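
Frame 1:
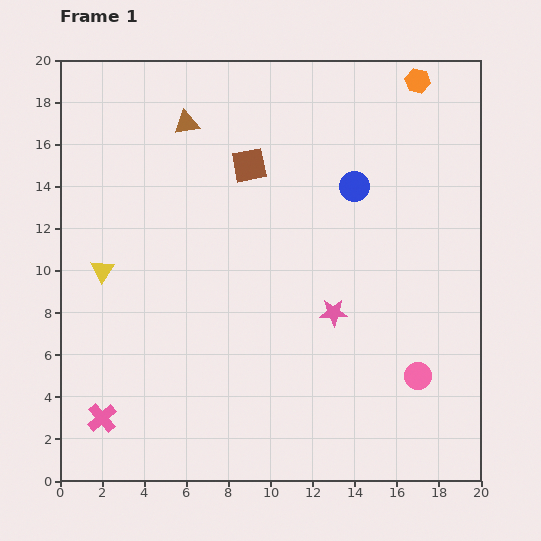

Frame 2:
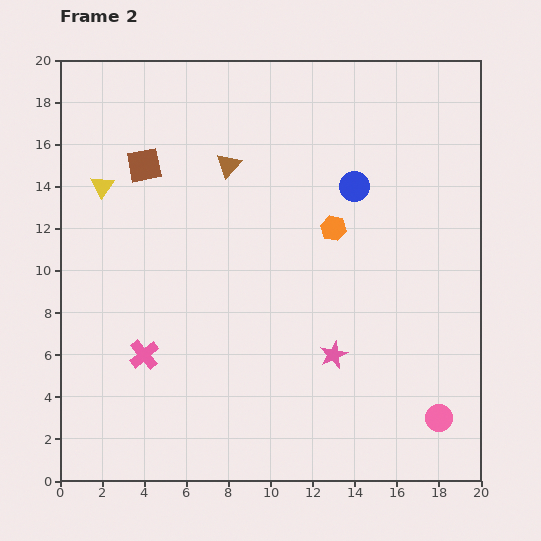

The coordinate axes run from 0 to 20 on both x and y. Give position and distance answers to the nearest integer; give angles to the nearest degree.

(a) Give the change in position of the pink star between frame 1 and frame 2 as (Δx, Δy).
(0, -2)

The pink star was at (13, 8) in frame 1 and (13, 6) in frame 2.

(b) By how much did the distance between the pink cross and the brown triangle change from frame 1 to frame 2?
-5

Distance in frame 1: 15. Distance in frame 2: 10.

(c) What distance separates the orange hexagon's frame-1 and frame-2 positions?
8

The orange hexagon moved from (17, 19) to (13, 12), a distance of √(4² + 7²) ≈ 8.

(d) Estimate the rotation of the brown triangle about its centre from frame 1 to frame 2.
36° counter-clockwise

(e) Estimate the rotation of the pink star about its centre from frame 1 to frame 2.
23° counter-clockwise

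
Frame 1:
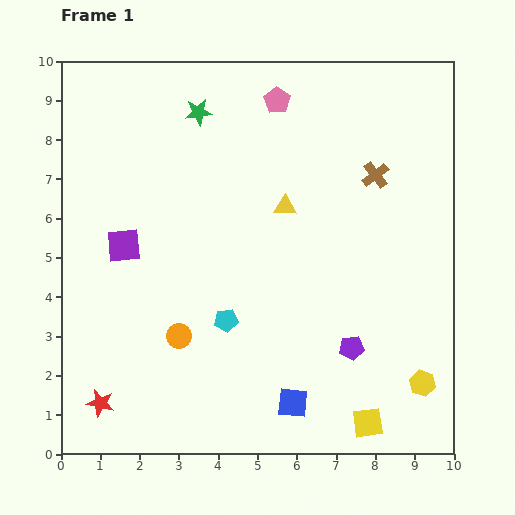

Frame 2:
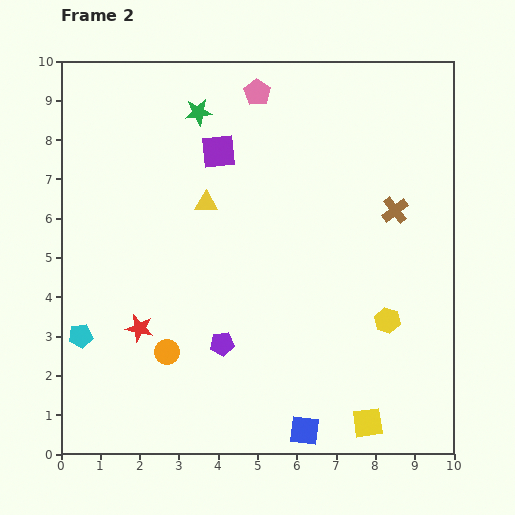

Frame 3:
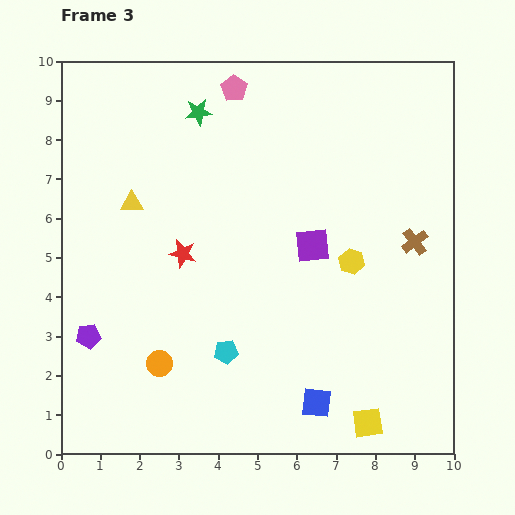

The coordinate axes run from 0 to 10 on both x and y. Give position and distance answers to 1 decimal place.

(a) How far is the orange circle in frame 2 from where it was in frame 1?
0.5

The orange circle moved from (3.0, 3.0) to (2.7, 2.6), a distance of √(0.3² + 0.4²) ≈ 0.5.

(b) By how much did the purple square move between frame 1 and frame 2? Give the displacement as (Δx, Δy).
(2.4, 2.4)

The purple square was at (1.6, 5.3) in frame 1 and (4.0, 7.7) in frame 2.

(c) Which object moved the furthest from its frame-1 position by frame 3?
the purple pentagon

(moved 6.7; next 4.8)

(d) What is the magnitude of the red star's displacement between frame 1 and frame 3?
4.3

The red star moved from (1.0, 1.3) to (3.1, 5.1), a distance of √(2.1² + 3.8²) ≈ 4.3.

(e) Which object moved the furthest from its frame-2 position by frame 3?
the cyan pentagon

(moved 3.7; next 3.4)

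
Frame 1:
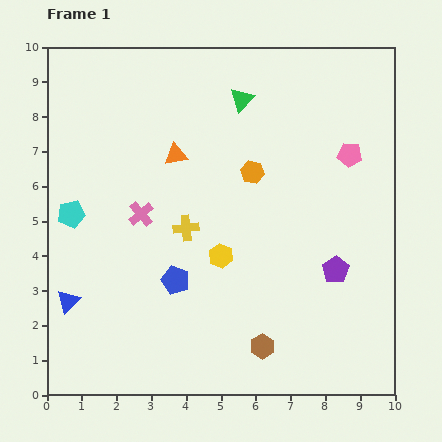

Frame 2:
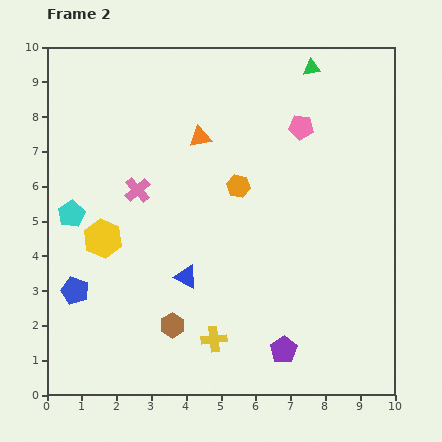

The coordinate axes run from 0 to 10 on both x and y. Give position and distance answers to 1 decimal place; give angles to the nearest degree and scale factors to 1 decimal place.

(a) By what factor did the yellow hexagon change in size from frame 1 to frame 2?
1.6×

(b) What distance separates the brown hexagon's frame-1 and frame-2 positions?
2.7

The brown hexagon moved from (6.2, 1.4) to (3.6, 2.0), a distance of √(2.6² + 0.6²) ≈ 2.7.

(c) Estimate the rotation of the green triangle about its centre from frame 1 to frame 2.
38° clockwise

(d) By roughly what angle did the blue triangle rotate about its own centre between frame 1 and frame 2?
50° counter-clockwise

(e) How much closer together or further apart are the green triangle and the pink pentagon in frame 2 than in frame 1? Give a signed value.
-1.8

Distance in frame 1: 3.5. Distance in frame 2: 1.7.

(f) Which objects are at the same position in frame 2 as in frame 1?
the cyan pentagon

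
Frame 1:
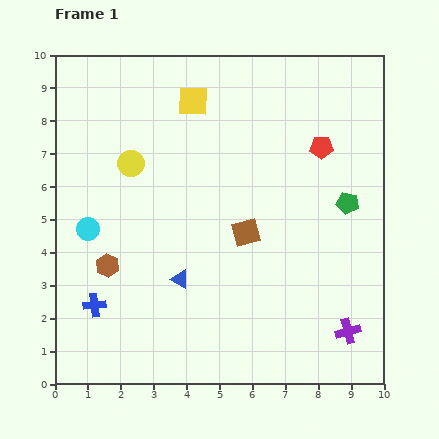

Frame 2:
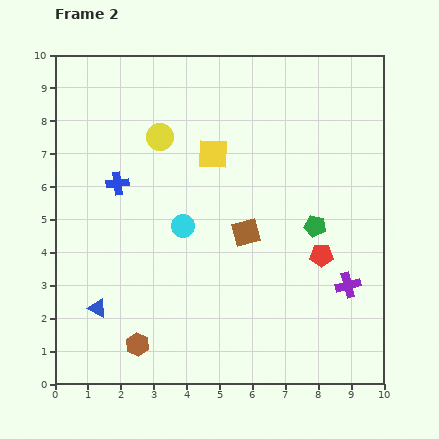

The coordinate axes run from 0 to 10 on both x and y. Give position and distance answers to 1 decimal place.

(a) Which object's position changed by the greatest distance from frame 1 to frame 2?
the blue cross

(moved 3.8; next 3.3)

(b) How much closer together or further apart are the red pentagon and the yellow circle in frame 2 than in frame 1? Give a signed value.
+0.3

Distance in frame 1: 5.8. Distance in frame 2: 6.1.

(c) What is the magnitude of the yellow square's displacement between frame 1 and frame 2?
1.7

The yellow square moved from (4.2, 8.6) to (4.8, 7.0), a distance of √(0.6² + 1.6²) ≈ 1.7.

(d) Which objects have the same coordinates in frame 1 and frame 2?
the brown square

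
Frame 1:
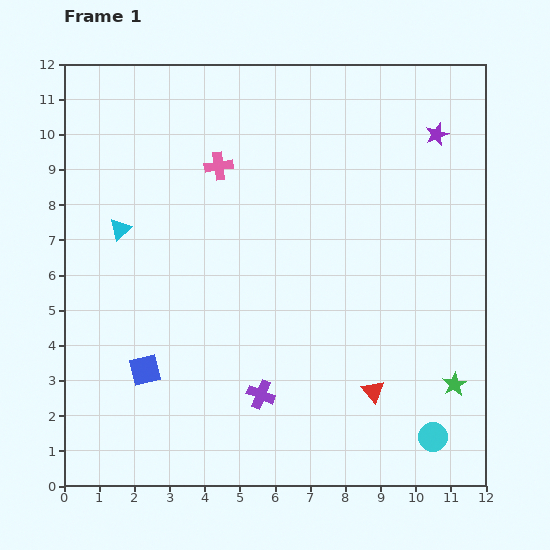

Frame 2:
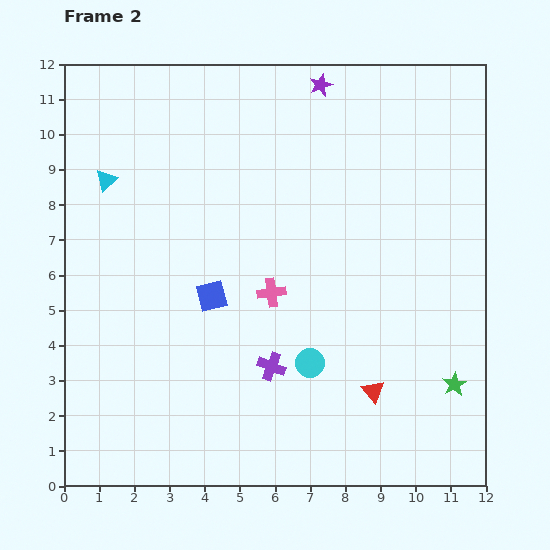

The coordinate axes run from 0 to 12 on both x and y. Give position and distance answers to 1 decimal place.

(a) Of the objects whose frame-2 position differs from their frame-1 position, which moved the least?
the purple cross

(moved 0.9)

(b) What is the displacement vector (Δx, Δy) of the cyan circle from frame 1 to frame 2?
(-3.5, 2.1)

The cyan circle was at (10.5, 1.4) in frame 1 and (7.0, 3.5) in frame 2.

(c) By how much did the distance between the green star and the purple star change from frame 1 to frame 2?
+2.2

Distance in frame 1: 7.1. Distance in frame 2: 9.3.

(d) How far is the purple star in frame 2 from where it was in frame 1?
3.6

The purple star moved from (10.6, 10.0) to (7.3, 11.4), a distance of √(3.3² + 1.4²) ≈ 3.6.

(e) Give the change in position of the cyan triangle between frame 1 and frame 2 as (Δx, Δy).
(-0.4, 1.4)

The cyan triangle was at (1.6, 7.3) in frame 1 and (1.2, 8.7) in frame 2.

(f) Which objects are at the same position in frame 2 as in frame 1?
the green star, the red triangle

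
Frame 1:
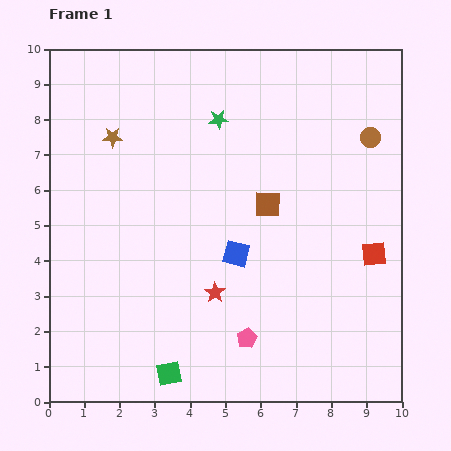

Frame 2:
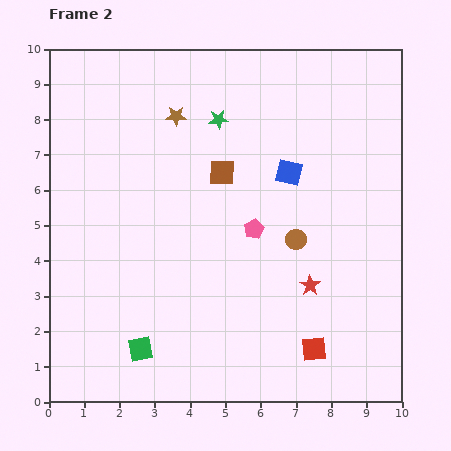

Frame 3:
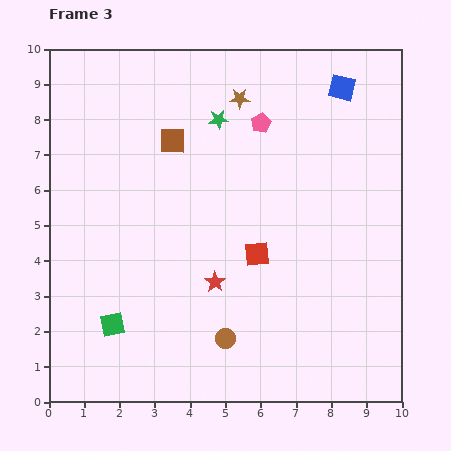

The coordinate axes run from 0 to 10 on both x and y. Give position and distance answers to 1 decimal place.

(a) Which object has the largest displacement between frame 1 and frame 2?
the brown circle

(moved 3.6; next 3.2)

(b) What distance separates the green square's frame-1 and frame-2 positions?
1.1

The green square moved from (3.4, 0.8) to (2.6, 1.5), a distance of √(0.8² + 0.7²) ≈ 1.1.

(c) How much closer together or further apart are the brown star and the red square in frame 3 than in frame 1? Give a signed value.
-3.7

Distance in frame 1: 8.1. Distance in frame 3: 4.4.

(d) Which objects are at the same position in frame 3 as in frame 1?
the green star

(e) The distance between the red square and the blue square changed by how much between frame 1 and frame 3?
+1.4

Distance in frame 1: 3.9. Distance in frame 3: 5.3.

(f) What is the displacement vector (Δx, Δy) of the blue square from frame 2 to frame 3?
(1.5, 2.4)

The blue square was at (6.8, 6.5) in frame 2 and (8.3, 8.9) in frame 3.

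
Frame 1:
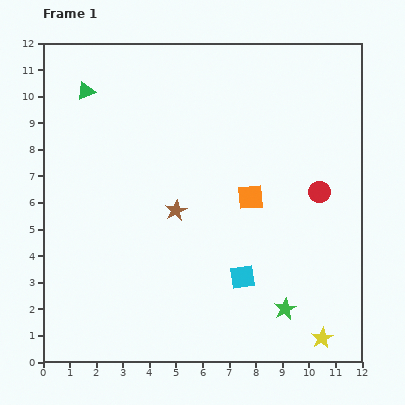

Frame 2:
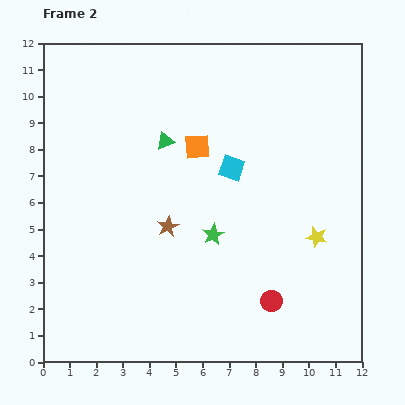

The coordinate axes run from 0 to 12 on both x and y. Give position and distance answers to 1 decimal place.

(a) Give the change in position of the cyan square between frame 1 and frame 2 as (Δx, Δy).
(-0.4, 4.1)

The cyan square was at (7.5, 3.2) in frame 1 and (7.1, 7.3) in frame 2.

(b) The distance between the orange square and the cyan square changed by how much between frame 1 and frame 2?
-1.5

Distance in frame 1: 3.0. Distance in frame 2: 1.5.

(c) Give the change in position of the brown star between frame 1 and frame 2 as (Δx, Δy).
(-0.3, -0.6)

The brown star was at (5.0, 5.7) in frame 1 and (4.7, 5.1) in frame 2.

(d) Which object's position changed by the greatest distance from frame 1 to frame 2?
the red circle

(moved 4.5; next 4.1)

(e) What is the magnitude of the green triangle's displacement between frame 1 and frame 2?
3.6

The green triangle moved from (1.6, 10.2) to (4.6, 8.3), a distance of √(3.0² + 1.9²) ≈ 3.6.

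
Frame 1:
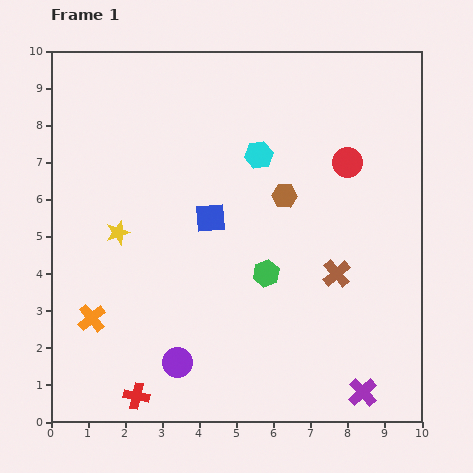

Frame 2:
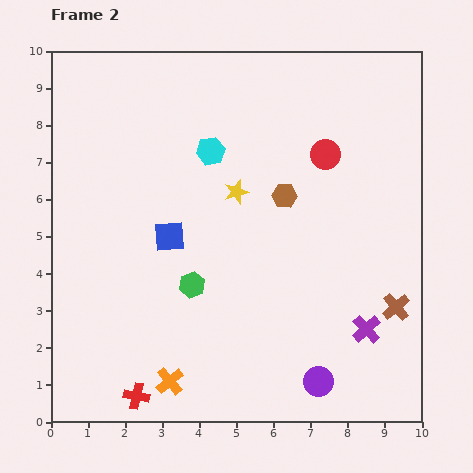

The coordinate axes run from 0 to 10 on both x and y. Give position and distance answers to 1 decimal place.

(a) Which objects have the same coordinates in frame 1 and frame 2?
the brown hexagon, the red cross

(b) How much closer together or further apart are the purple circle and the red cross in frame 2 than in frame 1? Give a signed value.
+3.5

Distance in frame 1: 1.4. Distance in frame 2: 4.9.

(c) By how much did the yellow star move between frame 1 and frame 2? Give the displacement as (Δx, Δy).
(3.2, 1.1)

The yellow star was at (1.8, 5.1) in frame 1 and (5.0, 6.2) in frame 2.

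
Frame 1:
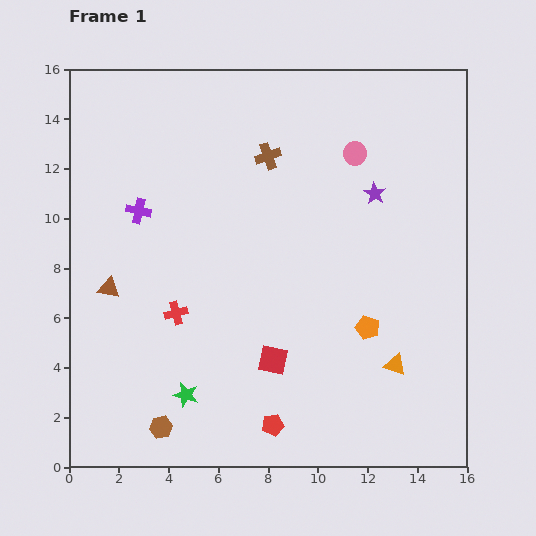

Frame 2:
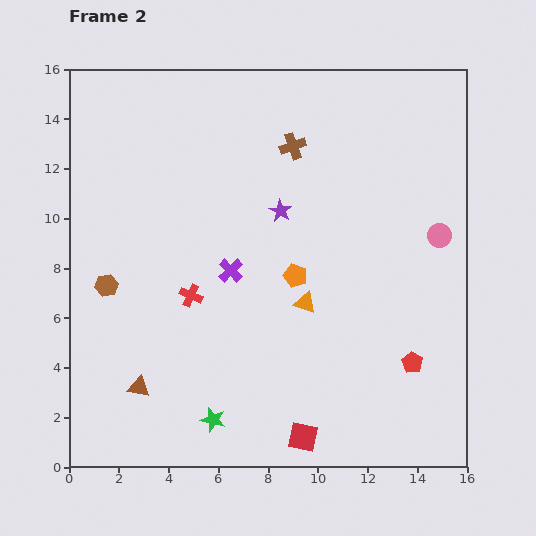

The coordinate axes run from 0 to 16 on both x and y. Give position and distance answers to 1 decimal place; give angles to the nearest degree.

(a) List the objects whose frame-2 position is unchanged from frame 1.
none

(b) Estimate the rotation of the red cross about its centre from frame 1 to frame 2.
38° clockwise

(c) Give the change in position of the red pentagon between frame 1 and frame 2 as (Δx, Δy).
(5.6, 2.5)

The red pentagon was at (8.2, 1.7) in frame 1 and (13.8, 4.2) in frame 2.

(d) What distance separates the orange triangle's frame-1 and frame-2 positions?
4.4

The orange triangle moved from (13.1, 4.1) to (9.5, 6.6), a distance of √(3.6² + 2.5²) ≈ 4.4.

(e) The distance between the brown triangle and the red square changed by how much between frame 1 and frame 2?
-0.3

Distance in frame 1: 7.2. Distance in frame 2: 6.9.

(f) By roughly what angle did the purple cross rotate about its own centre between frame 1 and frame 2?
34° clockwise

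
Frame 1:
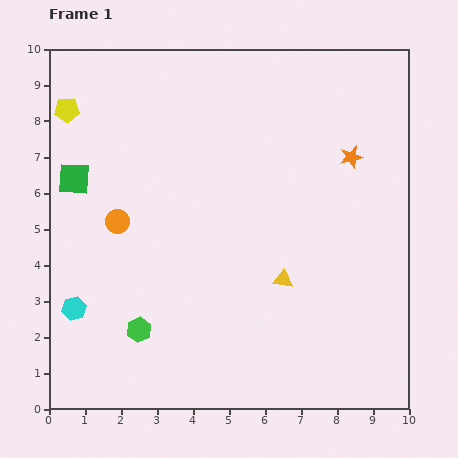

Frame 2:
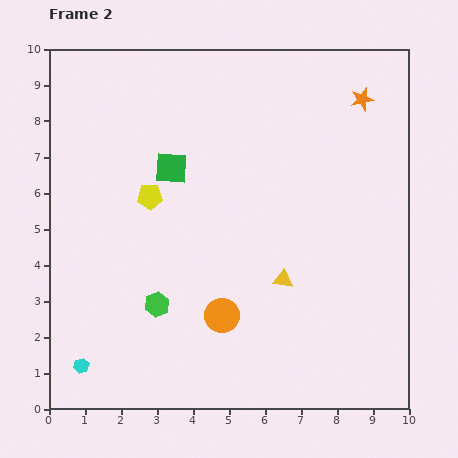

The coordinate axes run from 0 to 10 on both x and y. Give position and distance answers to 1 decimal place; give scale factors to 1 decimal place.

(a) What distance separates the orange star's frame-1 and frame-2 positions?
1.6

The orange star moved from (8.4, 7.0) to (8.7, 8.6), a distance of √(0.3² + 1.6²) ≈ 1.6.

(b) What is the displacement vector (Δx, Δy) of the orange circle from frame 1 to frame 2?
(2.9, -2.6)

The orange circle was at (1.9, 5.2) in frame 1 and (4.8, 2.6) in frame 2.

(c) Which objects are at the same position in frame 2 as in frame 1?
the yellow triangle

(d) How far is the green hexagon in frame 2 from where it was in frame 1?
0.9

The green hexagon moved from (2.5, 2.2) to (3.0, 2.9), a distance of √(0.5² + 0.7²) ≈ 0.9.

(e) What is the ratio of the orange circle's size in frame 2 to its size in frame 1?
1.5×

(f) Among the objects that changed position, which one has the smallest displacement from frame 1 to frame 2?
the green hexagon

(moved 0.9)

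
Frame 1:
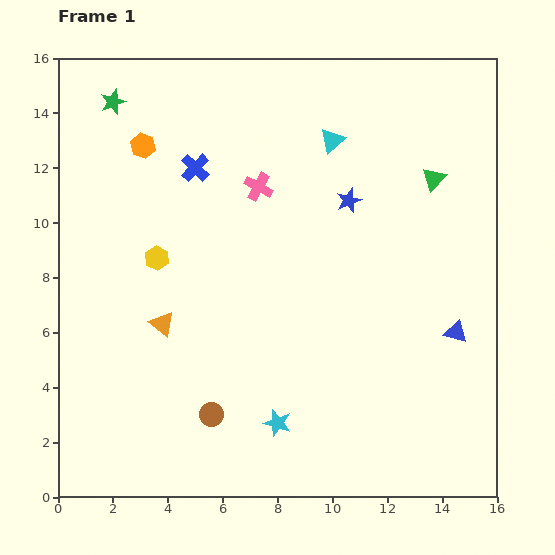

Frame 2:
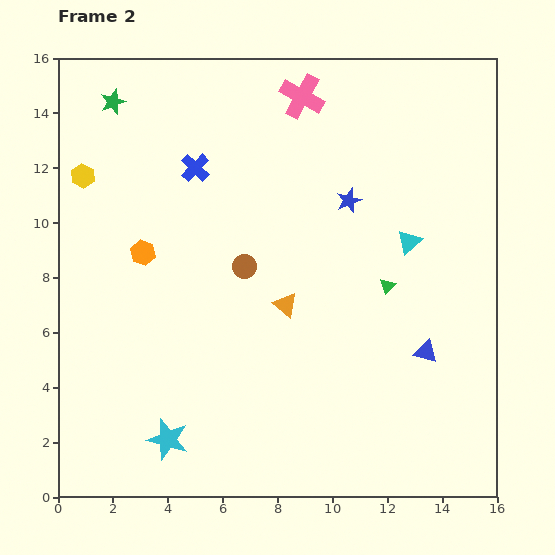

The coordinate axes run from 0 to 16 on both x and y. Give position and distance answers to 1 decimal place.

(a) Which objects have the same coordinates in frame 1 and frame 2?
the blue cross, the green star, the blue star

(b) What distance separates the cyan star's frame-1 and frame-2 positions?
4.0

The cyan star moved from (8.0, 2.7) to (4.0, 2.1), a distance of √(4.0² + 0.6²) ≈ 4.0.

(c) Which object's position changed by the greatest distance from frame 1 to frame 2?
the brown circle

(moved 5.5; next 4.6)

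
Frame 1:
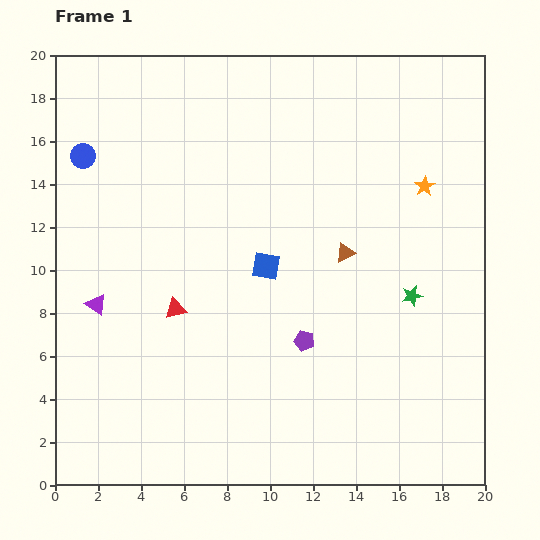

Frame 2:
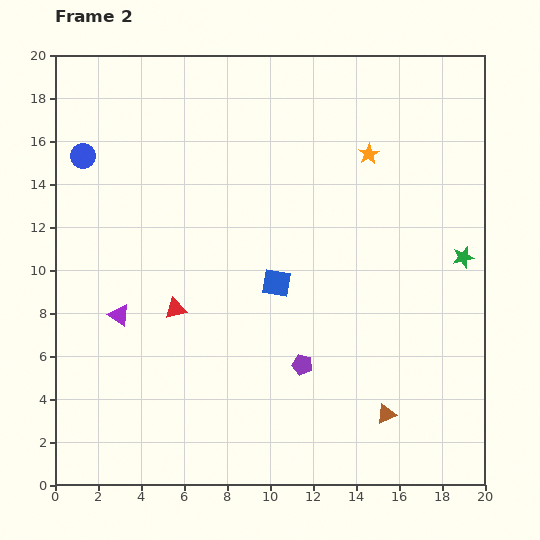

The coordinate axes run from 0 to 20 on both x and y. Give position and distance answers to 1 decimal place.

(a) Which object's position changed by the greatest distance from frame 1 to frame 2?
the brown triangle

(moved 7.7; next 3.0)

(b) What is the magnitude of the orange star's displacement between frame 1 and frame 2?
3.0

The orange star moved from (17.2, 13.9) to (14.6, 15.4), a distance of √(2.6² + 1.5²) ≈ 3.0.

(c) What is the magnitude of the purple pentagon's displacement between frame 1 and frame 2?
1.1

The purple pentagon moved from (11.6, 6.7) to (11.5, 5.6), a distance of √(0.1² + 1.1²) ≈ 1.1.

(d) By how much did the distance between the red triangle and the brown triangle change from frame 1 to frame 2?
+2.7

Distance in frame 1: 8.3. Distance in frame 2: 11.0.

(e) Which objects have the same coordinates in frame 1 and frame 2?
the red triangle, the blue circle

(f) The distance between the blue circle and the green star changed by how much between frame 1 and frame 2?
+1.7

Distance in frame 1: 16.6. Distance in frame 2: 18.3.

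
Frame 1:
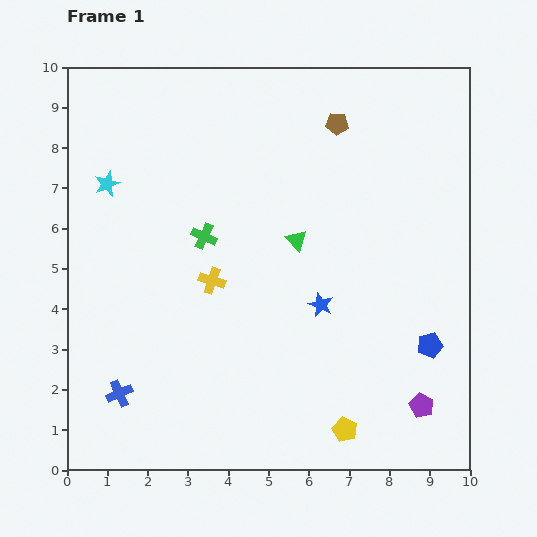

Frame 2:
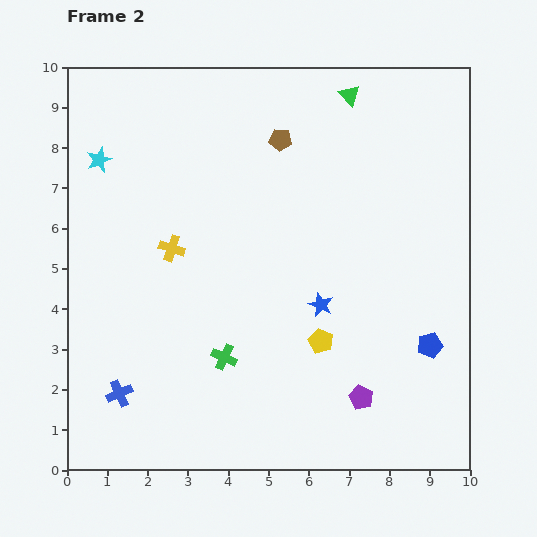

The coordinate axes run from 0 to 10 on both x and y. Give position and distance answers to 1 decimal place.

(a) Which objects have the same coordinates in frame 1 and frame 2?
the blue star, the blue cross, the blue pentagon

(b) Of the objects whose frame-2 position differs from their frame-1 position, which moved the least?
the cyan star

(moved 0.6)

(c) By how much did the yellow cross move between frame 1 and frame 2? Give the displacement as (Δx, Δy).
(-1.0, 0.8)

The yellow cross was at (3.6, 4.7) in frame 1 and (2.6, 5.5) in frame 2.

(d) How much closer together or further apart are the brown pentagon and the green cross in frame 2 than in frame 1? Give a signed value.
+1.3

Distance in frame 1: 4.3. Distance in frame 2: 5.6.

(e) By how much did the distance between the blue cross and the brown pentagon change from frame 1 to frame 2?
-1.1

Distance in frame 1: 8.6. Distance in frame 2: 7.5.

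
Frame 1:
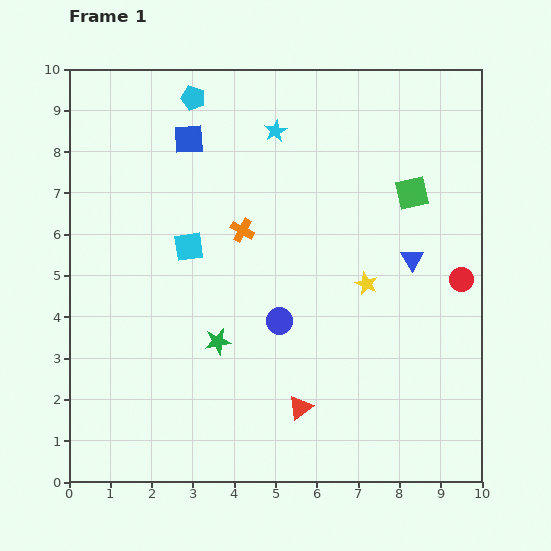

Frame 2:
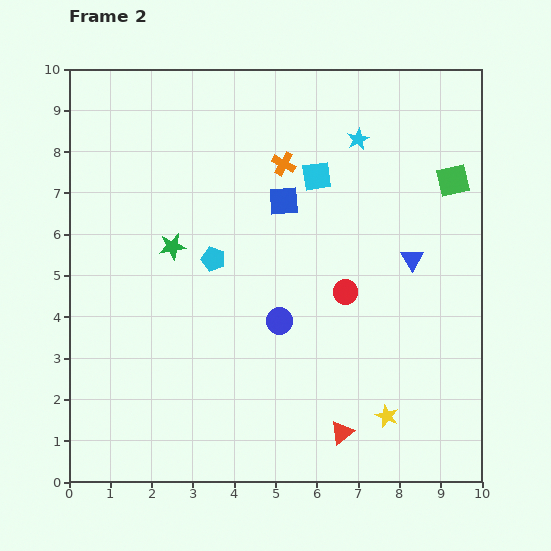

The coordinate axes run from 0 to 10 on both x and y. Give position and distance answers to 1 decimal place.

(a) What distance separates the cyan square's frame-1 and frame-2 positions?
3.5

The cyan square moved from (2.9, 5.7) to (6.0, 7.4), a distance of √(3.1² + 1.7²) ≈ 3.5.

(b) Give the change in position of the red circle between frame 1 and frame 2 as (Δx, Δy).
(-2.8, -0.3)

The red circle was at (9.5, 4.9) in frame 1 and (6.7, 4.6) in frame 2.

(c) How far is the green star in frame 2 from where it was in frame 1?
2.5

The green star moved from (3.6, 3.4) to (2.5, 5.7), a distance of √(1.1² + 2.3²) ≈ 2.5.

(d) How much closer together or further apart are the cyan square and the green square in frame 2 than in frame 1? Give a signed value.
-2.3

Distance in frame 1: 5.6. Distance in frame 2: 3.3.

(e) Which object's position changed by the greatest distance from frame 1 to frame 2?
the cyan pentagon

(moved 3.9; next 3.5)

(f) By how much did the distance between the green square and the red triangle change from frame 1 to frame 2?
+0.8

Distance in frame 1: 5.9. Distance in frame 2: 6.7.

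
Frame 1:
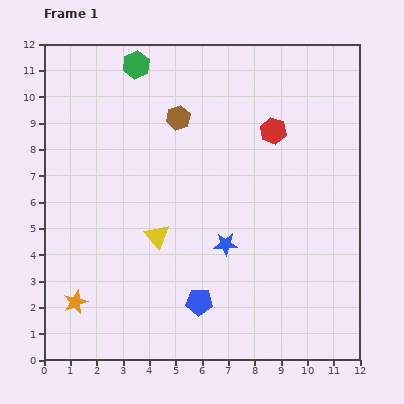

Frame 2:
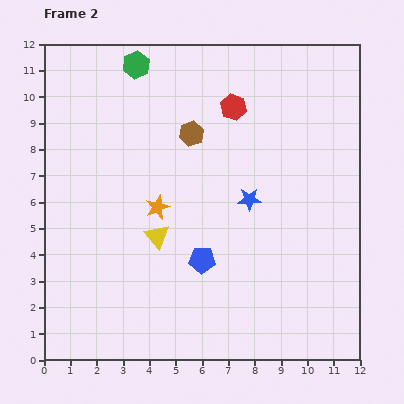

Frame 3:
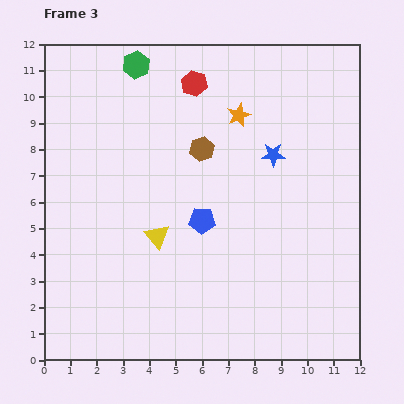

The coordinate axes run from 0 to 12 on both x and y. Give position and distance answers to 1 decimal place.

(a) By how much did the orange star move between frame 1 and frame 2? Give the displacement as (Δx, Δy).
(3.1, 3.6)

The orange star was at (1.2, 2.2) in frame 1 and (4.3, 5.8) in frame 2.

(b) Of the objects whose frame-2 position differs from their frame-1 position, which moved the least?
the brown hexagon

(moved 0.8)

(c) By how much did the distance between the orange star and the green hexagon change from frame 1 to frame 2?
-3.8

Distance in frame 1: 9.3. Distance in frame 2: 5.5.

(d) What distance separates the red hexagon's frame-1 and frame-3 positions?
3.5

The red hexagon moved from (8.7, 8.7) to (5.7, 10.5), a distance of √(3.0² + 1.8²) ≈ 3.5.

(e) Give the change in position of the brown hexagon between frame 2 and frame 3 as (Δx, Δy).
(0.4, -0.6)

The brown hexagon was at (5.6, 8.6) in frame 2 and (6.0, 8.0) in frame 3.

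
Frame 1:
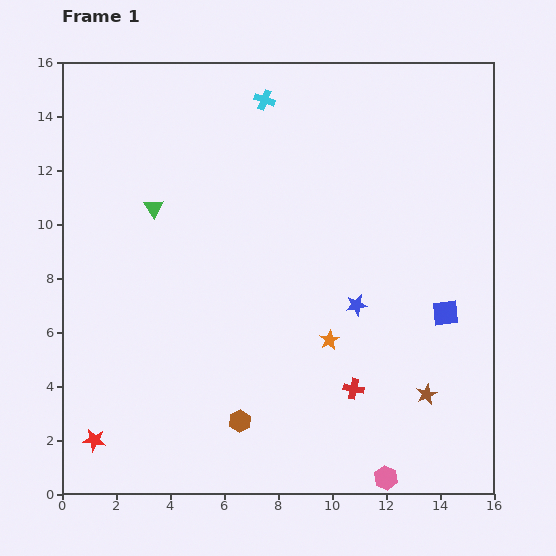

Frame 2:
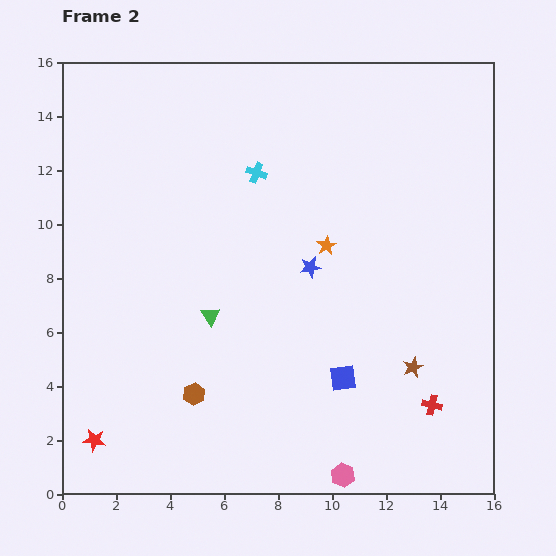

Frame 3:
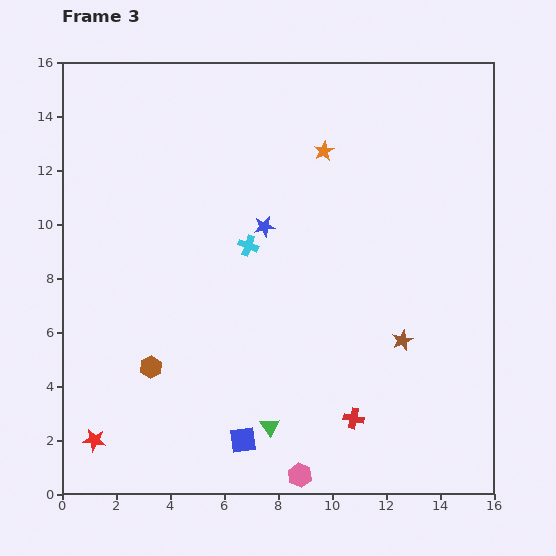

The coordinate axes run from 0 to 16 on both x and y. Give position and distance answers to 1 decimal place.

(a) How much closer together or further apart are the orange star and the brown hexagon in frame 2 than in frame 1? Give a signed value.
+2.9

Distance in frame 1: 4.5. Distance in frame 2: 7.4.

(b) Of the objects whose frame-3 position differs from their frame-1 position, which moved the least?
the red cross

(moved 1.1)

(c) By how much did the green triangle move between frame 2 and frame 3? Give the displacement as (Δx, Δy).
(2.2, -4.1)

The green triangle was at (5.5, 6.6) in frame 2 and (7.7, 2.5) in frame 3.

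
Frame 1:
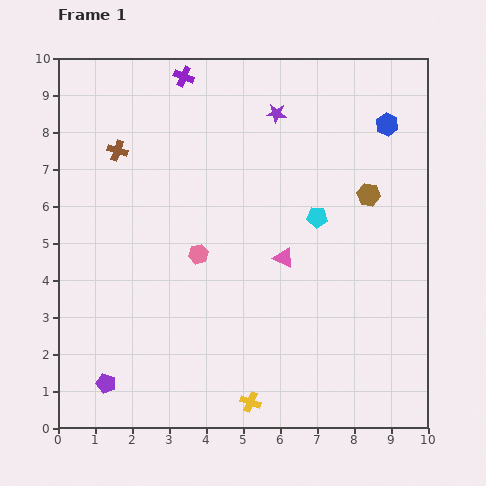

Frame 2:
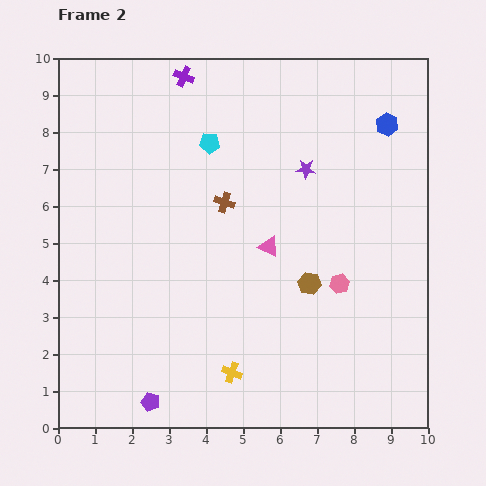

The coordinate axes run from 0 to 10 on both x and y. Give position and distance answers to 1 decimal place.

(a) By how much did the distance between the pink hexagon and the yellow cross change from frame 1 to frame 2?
-0.4

Distance in frame 1: 4.2. Distance in frame 2: 3.8.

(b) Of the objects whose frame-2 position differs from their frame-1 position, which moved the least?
the pink triangle

(moved 0.5)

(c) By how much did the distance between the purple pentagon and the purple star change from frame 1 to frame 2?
-1.0

Distance in frame 1: 8.6. Distance in frame 2: 7.6.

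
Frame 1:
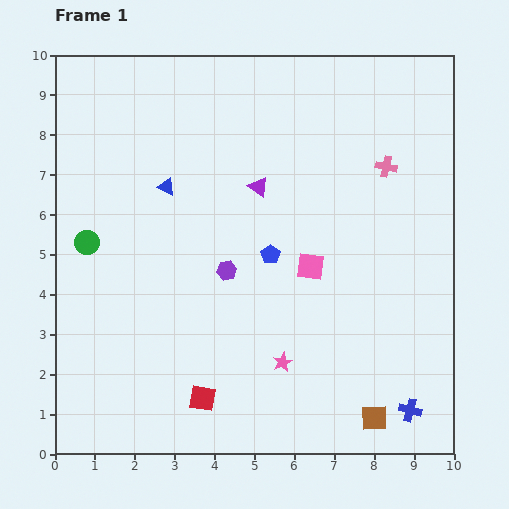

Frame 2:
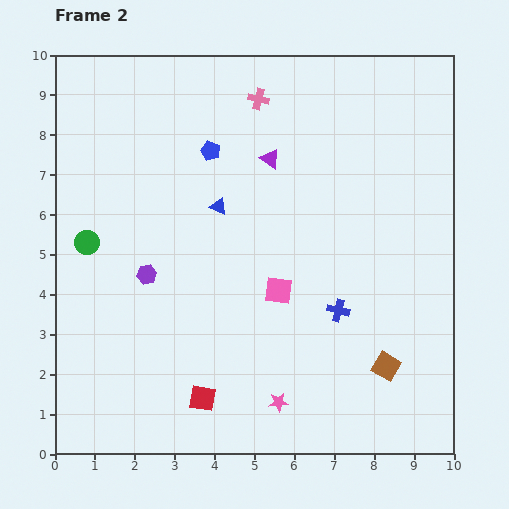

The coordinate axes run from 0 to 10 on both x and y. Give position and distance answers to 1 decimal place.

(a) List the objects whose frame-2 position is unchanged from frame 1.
the green circle, the red square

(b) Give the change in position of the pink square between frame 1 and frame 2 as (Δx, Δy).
(-0.8, -0.6)

The pink square was at (6.4, 4.7) in frame 1 and (5.6, 4.1) in frame 2.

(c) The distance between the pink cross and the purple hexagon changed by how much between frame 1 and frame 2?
+0.4

Distance in frame 1: 4.8. Distance in frame 2: 5.2.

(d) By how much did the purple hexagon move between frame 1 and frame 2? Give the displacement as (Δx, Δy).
(-2.0, -0.1)

The purple hexagon was at (4.3, 4.6) in frame 1 and (2.3, 4.5) in frame 2.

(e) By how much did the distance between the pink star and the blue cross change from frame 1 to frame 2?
-0.7

Distance in frame 1: 3.4. Distance in frame 2: 2.7.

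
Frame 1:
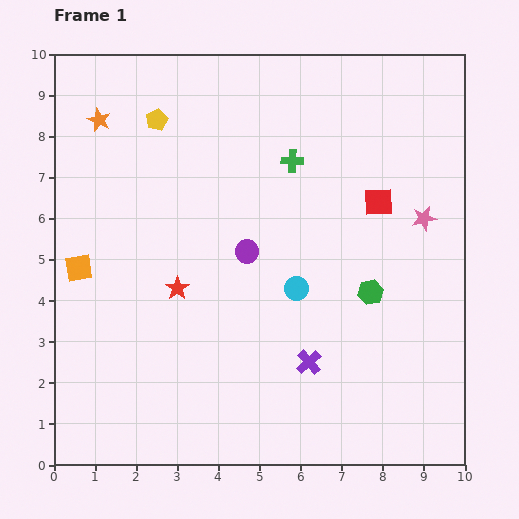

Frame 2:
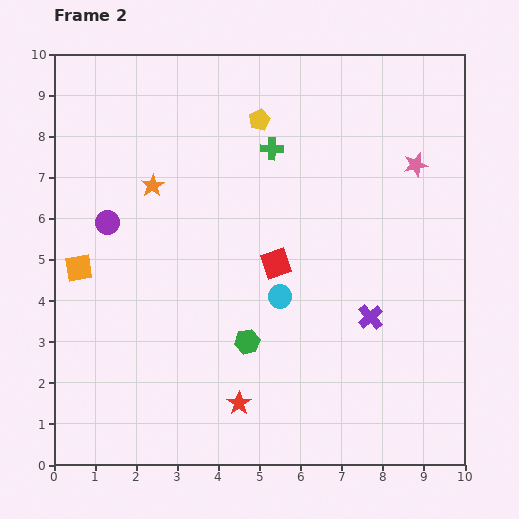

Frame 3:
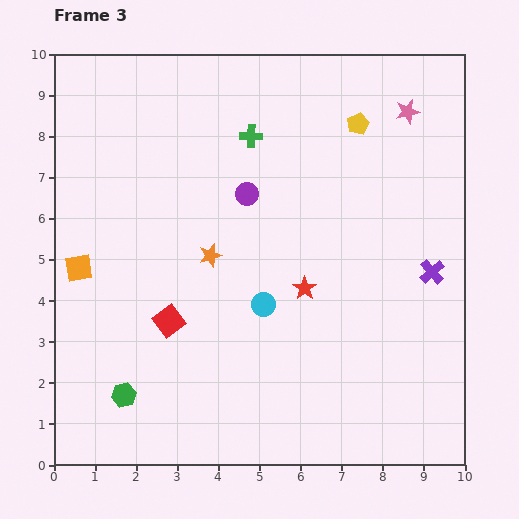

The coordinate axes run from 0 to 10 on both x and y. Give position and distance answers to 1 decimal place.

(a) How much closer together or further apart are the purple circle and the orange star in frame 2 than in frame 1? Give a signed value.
-3.4

Distance in frame 1: 4.8. Distance in frame 2: 1.4.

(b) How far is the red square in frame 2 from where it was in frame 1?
2.9

The red square moved from (7.9, 6.4) to (5.4, 4.9), a distance of √(2.5² + 1.5²) ≈ 2.9.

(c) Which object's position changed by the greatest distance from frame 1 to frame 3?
the green hexagon

(moved 6.5; next 5.9)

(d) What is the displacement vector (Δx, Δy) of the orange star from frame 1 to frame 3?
(2.7, -3.3)

The orange star was at (1.1, 8.4) in frame 1 and (3.8, 5.1) in frame 3.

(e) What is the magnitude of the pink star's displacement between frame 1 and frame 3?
2.6

The pink star moved from (9.0, 6.0) to (8.6, 8.6), a distance of √(0.4² + 2.6²) ≈ 2.6.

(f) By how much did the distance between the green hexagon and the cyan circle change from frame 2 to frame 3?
+2.6

Distance in frame 2: 1.4. Distance in frame 3: 4.0.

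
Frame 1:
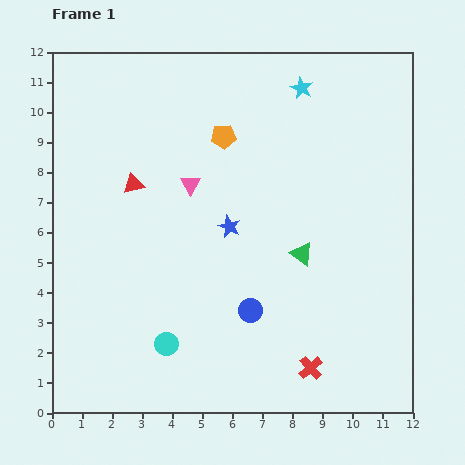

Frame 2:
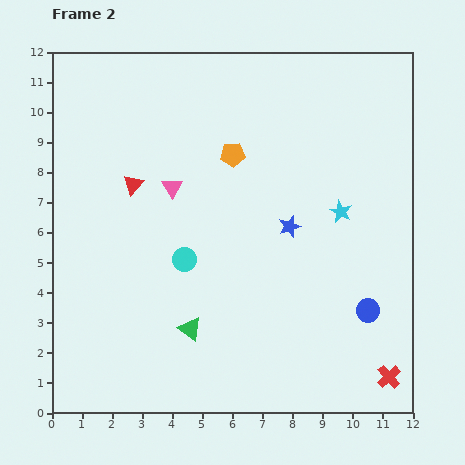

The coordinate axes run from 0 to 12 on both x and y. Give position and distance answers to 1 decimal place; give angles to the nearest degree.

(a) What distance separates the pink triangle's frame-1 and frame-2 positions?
0.6

The pink triangle moved from (4.6, 7.6) to (4.0, 7.5), a distance of √(0.6² + 0.1²) ≈ 0.6.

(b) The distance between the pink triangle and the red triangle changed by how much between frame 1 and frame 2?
-0.6

Distance in frame 1: 1.9. Distance in frame 2: 1.3.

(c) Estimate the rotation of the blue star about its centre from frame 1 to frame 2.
31° clockwise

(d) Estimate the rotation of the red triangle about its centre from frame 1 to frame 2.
34° counter-clockwise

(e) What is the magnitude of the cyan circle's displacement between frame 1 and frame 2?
2.9

The cyan circle moved from (3.8, 2.3) to (4.4, 5.1), a distance of √(0.6² + 2.8²) ≈ 2.9.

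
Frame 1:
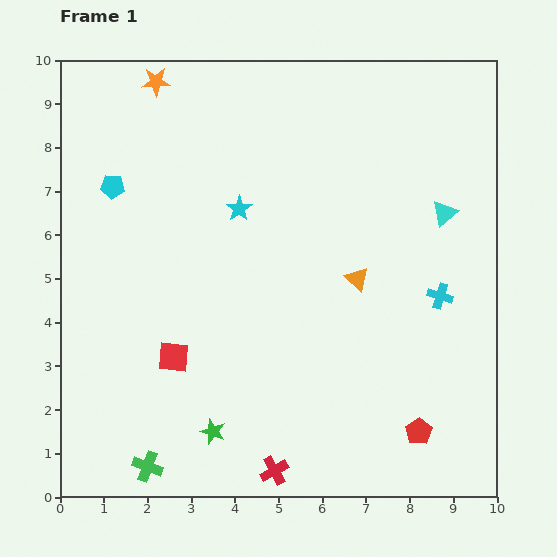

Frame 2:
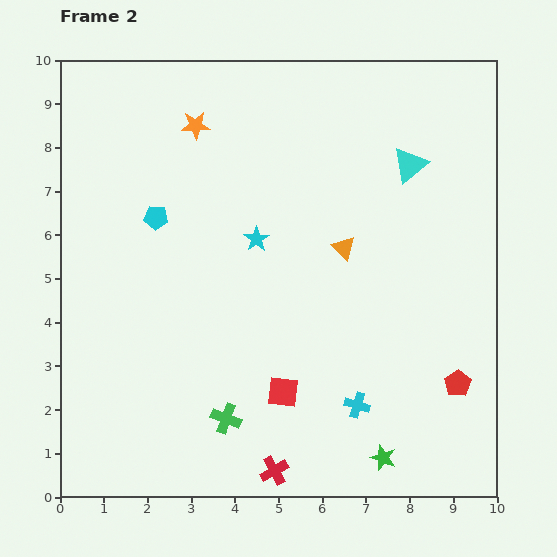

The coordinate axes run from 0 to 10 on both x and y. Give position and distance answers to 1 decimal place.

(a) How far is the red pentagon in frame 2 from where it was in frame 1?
1.4

The red pentagon moved from (8.2, 1.5) to (9.1, 2.6), a distance of √(0.9² + 1.1²) ≈ 1.4.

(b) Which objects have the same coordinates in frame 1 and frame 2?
the red cross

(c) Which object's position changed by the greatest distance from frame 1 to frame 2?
the green star

(moved 3.9; next 3.1)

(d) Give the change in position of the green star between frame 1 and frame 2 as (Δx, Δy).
(3.9, -0.6)

The green star was at (3.5, 1.5) in frame 1 and (7.4, 0.9) in frame 2.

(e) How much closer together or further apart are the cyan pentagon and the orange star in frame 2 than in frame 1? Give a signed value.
-0.3

Distance in frame 1: 2.6. Distance in frame 2: 2.3.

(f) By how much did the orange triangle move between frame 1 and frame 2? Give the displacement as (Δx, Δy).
(-0.3, 0.7)

The orange triangle was at (6.8, 5.0) in frame 1 and (6.5, 5.7) in frame 2.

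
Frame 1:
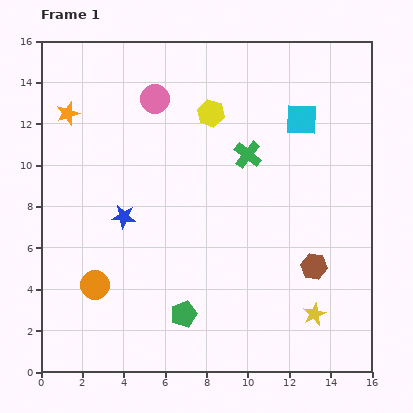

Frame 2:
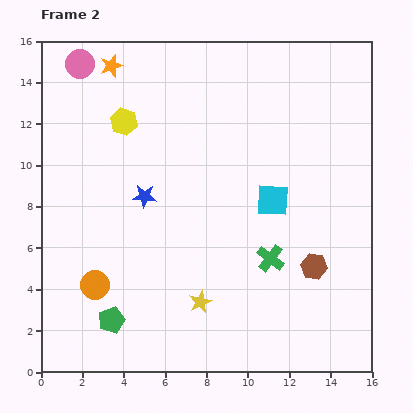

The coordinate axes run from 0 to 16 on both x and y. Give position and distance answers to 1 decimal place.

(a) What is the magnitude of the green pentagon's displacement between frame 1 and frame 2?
3.5

The green pentagon moved from (6.9, 2.8) to (3.4, 2.5), a distance of √(3.5² + 0.3²) ≈ 3.5.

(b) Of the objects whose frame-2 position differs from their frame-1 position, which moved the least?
the blue star

(moved 1.4)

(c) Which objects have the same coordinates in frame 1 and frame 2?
the brown hexagon, the orange circle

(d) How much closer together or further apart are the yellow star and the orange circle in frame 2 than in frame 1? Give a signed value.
-5.5

Distance in frame 1: 10.7. Distance in frame 2: 5.2.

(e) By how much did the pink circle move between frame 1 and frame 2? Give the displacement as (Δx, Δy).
(-3.6, 1.7)

The pink circle was at (5.5, 13.2) in frame 1 and (1.9, 14.9) in frame 2.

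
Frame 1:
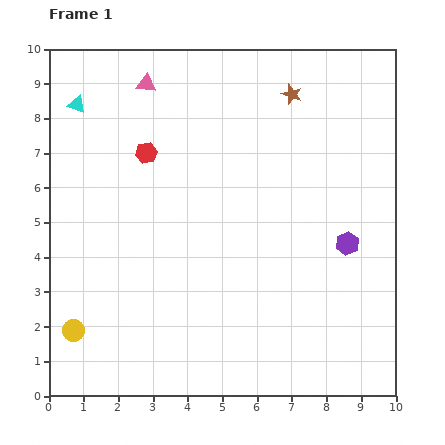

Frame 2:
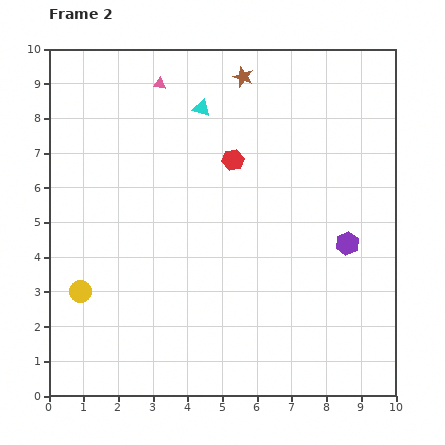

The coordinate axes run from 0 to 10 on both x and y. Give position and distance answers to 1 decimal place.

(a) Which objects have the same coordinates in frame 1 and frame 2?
the purple hexagon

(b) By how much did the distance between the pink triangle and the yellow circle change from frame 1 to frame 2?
-1.0

Distance in frame 1: 7.4. Distance in frame 2: 6.4.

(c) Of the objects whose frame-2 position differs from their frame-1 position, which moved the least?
the pink triangle

(moved 0.4)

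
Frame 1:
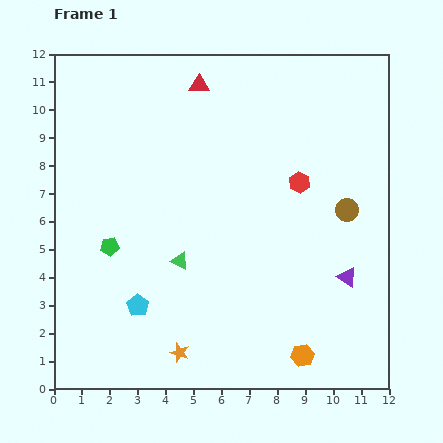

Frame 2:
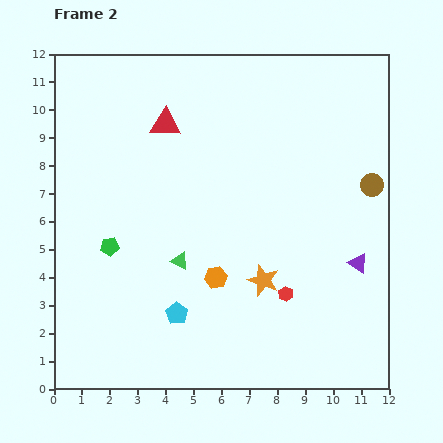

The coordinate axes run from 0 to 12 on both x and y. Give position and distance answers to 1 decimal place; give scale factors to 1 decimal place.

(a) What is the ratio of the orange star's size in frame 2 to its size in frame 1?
1.6×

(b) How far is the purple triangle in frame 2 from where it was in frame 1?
0.6

The purple triangle moved from (10.5, 4.0) to (10.9, 4.5), a distance of √(0.4² + 0.5²) ≈ 0.6.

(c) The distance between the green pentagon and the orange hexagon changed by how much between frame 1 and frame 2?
-3.9

Distance in frame 1: 7.9. Distance in frame 2: 4.0.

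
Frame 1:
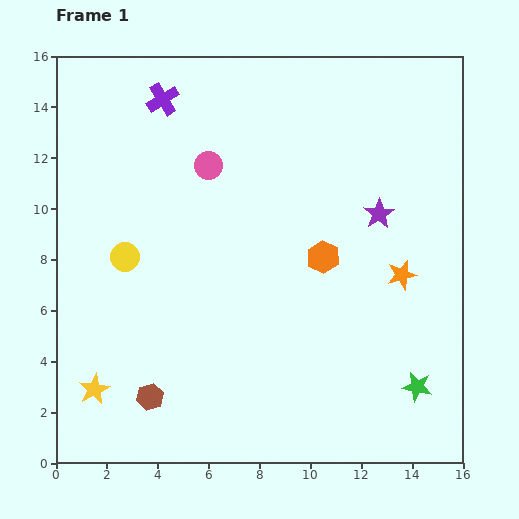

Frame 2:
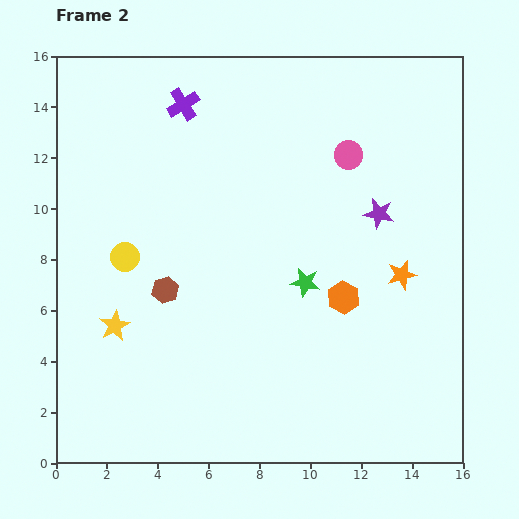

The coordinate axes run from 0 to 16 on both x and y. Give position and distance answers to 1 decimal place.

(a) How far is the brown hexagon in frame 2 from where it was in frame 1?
4.2

The brown hexagon moved from (3.7, 2.6) to (4.3, 6.8), a distance of √(0.6² + 4.2²) ≈ 4.2.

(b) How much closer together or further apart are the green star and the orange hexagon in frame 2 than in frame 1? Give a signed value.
-4.7

Distance in frame 1: 6.3. Distance in frame 2: 1.6.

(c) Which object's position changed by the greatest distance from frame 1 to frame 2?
the green star

(moved 6.0; next 5.5)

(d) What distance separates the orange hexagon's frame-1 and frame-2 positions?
1.8

The orange hexagon moved from (10.5, 8.1) to (11.3, 6.5), a distance of √(0.8² + 1.6²) ≈ 1.8.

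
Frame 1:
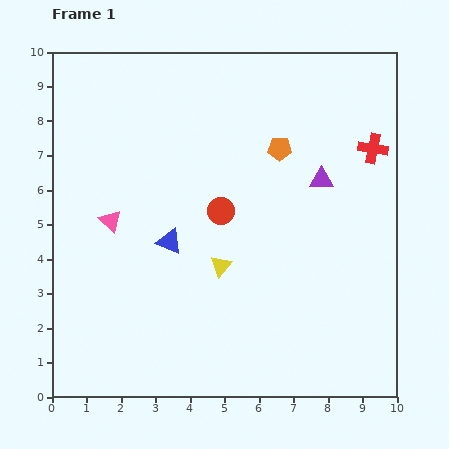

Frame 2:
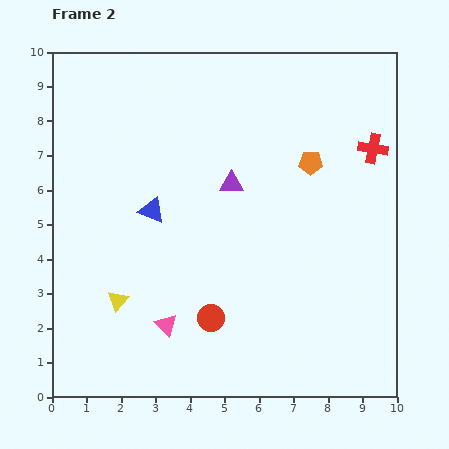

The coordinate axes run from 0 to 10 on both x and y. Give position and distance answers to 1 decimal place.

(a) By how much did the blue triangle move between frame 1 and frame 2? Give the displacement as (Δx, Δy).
(-0.5, 0.9)

The blue triangle was at (3.4, 4.5) in frame 1 and (2.9, 5.4) in frame 2.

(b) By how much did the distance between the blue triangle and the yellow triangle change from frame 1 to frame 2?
+1.1

Distance in frame 1: 1.7. Distance in frame 2: 2.8.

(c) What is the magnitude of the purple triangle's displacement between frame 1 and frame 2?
2.6

The purple triangle moved from (7.8, 6.3) to (5.2, 6.2), a distance of √(2.6² + 0.1²) ≈ 2.6.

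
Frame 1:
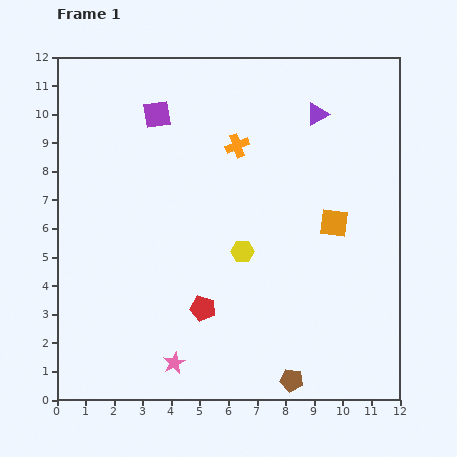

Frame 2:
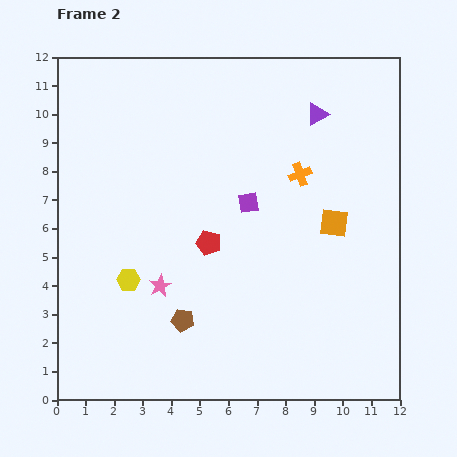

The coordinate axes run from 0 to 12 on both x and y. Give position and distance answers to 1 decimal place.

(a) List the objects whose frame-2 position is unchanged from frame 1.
the orange square, the purple triangle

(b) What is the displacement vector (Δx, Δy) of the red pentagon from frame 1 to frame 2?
(0.2, 2.3)

The red pentagon was at (5.1, 3.2) in frame 1 and (5.3, 5.5) in frame 2.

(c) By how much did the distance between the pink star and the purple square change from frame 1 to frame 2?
-4.5

Distance in frame 1: 8.7. Distance in frame 2: 4.2.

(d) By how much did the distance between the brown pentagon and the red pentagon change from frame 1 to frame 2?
-1.2

Distance in frame 1: 4.0. Distance in frame 2: 2.8.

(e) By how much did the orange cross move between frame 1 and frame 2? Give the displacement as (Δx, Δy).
(2.2, -1.0)

The orange cross was at (6.3, 8.9) in frame 1 and (8.5, 7.9) in frame 2.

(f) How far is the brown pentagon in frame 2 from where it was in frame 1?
4.3

The brown pentagon moved from (8.2, 0.7) to (4.4, 2.8), a distance of √(3.8² + 2.1²) ≈ 4.3.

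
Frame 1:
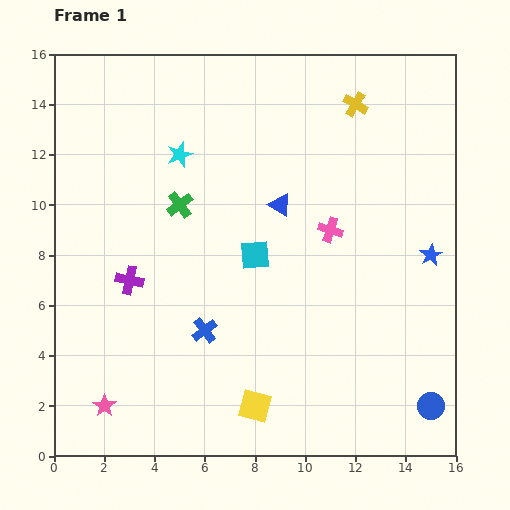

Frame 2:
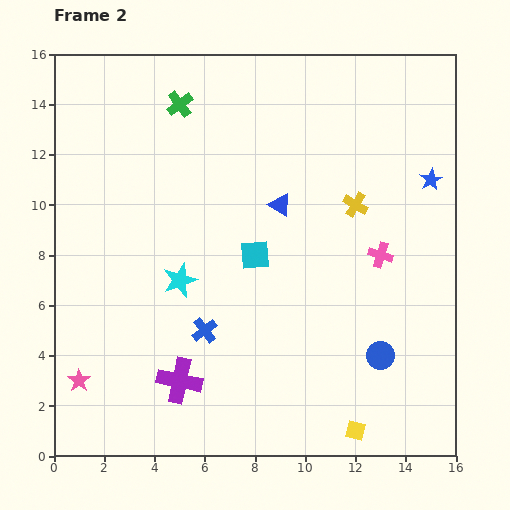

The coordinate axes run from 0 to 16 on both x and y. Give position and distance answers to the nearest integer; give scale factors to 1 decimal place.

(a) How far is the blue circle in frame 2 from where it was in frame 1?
3

The blue circle moved from (15, 2) to (13, 4), a distance of √(2² + 2²) ≈ 3.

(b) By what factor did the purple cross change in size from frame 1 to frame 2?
1.6×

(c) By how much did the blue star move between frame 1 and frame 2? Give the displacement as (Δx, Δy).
(0, 3)

The blue star was at (15, 8) in frame 1 and (15, 11) in frame 2.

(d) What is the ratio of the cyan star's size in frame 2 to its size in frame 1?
1.3×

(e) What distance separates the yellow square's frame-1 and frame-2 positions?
4

The yellow square moved from (8, 2) to (12, 1), a distance of √(4² + 1²) ≈ 4.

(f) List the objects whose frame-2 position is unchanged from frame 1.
the cyan square, the blue triangle, the blue cross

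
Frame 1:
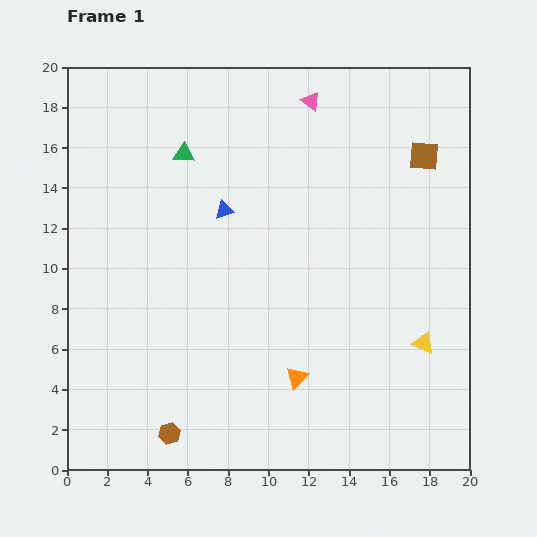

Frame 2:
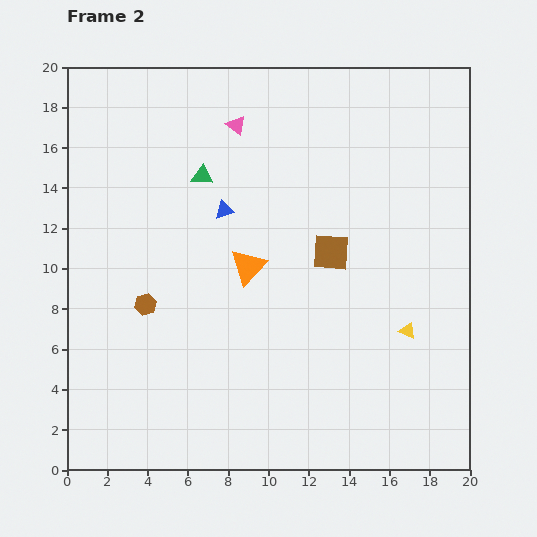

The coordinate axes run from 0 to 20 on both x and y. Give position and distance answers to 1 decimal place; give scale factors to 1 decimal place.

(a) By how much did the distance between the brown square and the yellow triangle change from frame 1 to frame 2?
-3.9

Distance in frame 1: 9.3. Distance in frame 2: 5.4.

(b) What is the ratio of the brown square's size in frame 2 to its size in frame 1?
1.3×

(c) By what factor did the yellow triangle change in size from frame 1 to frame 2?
0.8×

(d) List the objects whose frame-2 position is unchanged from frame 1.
the blue triangle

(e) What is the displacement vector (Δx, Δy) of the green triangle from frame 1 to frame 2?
(0.9, -1.1)

The green triangle was at (5.8, 15.7) in frame 1 and (6.7, 14.6) in frame 2.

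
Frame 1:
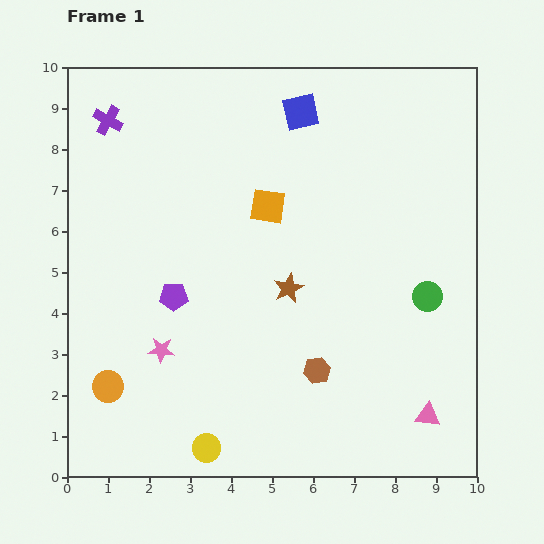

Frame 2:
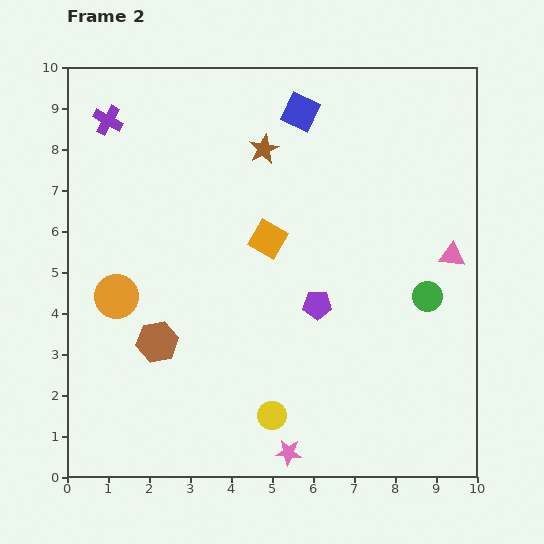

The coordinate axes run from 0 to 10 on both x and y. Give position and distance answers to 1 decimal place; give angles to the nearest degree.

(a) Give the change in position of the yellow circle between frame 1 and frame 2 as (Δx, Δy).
(1.6, 0.8)

The yellow circle was at (3.4, 0.7) in frame 1 and (5.0, 1.5) in frame 2.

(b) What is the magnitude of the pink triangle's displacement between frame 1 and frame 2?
3.9

The pink triangle moved from (8.8, 1.5) to (9.4, 5.4), a distance of √(0.6² + 3.9²) ≈ 3.9.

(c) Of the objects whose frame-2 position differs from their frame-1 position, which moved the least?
the orange square

(moved 0.8)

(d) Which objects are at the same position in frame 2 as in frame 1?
the green circle, the blue square, the purple cross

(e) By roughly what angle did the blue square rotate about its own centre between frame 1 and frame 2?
39° clockwise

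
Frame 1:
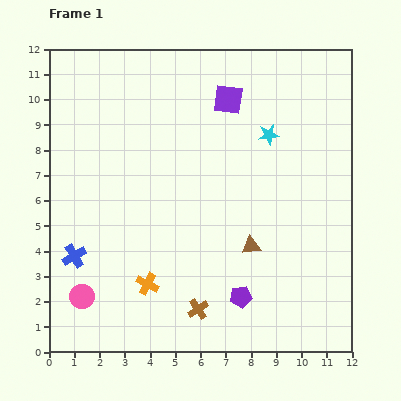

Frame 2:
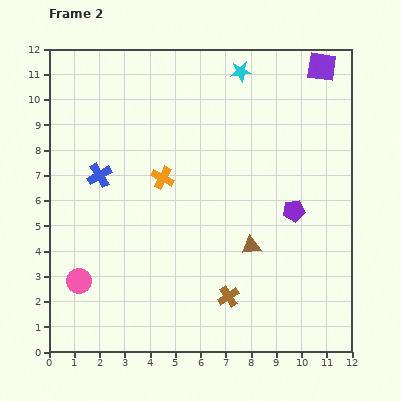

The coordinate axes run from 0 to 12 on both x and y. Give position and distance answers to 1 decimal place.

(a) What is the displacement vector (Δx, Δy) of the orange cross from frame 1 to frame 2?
(0.6, 4.2)

The orange cross was at (3.9, 2.7) in frame 1 and (4.5, 6.9) in frame 2.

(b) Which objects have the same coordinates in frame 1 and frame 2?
the brown triangle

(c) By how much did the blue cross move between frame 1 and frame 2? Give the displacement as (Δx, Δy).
(1.0, 3.2)

The blue cross was at (1.0, 3.8) in frame 1 and (2.0, 7.0) in frame 2.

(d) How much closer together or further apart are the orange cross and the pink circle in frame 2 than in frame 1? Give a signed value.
+2.7

Distance in frame 1: 2.6. Distance in frame 2: 5.3.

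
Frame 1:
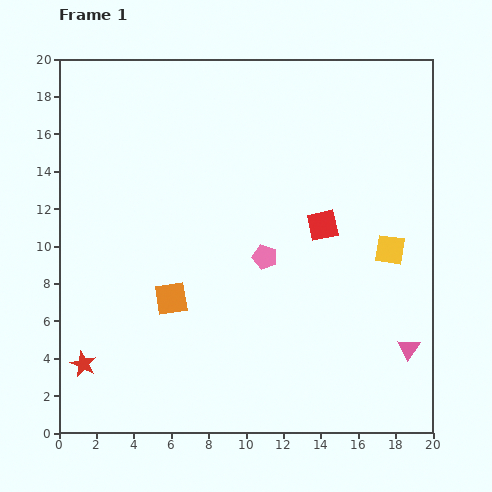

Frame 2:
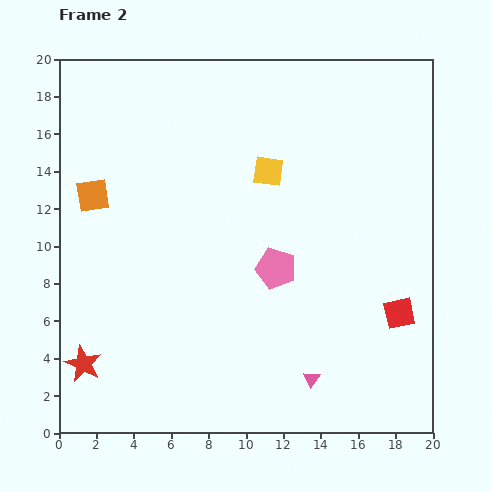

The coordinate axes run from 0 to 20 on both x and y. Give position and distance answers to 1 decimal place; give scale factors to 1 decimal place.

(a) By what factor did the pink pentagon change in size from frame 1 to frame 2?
1.7×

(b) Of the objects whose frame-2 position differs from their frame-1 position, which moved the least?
the pink pentagon

(moved 0.8)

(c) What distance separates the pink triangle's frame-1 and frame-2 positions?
5.4

The pink triangle moved from (18.7, 4.5) to (13.5, 2.9), a distance of √(5.2² + 1.6²) ≈ 5.4.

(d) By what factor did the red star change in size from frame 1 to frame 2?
1.5×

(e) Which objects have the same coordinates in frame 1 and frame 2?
the red star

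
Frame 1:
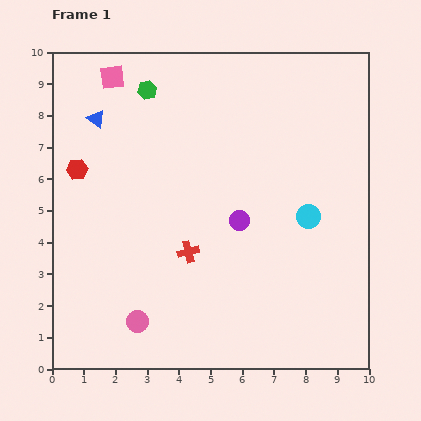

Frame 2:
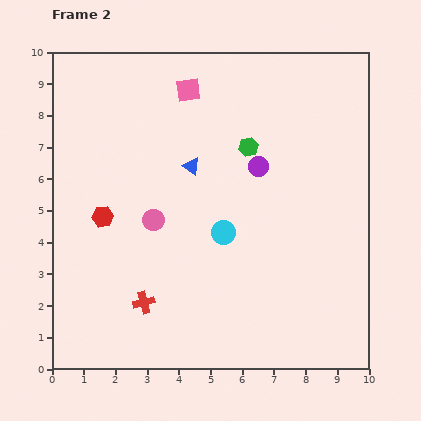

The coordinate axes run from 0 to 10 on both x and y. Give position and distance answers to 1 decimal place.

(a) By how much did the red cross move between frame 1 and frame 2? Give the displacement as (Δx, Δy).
(-1.4, -1.6)

The red cross was at (4.3, 3.7) in frame 1 and (2.9, 2.1) in frame 2.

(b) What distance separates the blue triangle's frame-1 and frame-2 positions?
3.4

The blue triangle moved from (1.4, 7.9) to (4.4, 6.4), a distance of √(3.0² + 1.5²) ≈ 3.4.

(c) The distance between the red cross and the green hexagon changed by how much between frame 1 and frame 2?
+0.6

Distance in frame 1: 5.3. Distance in frame 2: 5.9.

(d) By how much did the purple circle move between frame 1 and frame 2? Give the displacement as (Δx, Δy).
(0.6, 1.7)

The purple circle was at (5.9, 4.7) in frame 1 and (6.5, 6.4) in frame 2.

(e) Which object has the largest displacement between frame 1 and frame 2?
the green hexagon

(moved 3.7; next 3.4)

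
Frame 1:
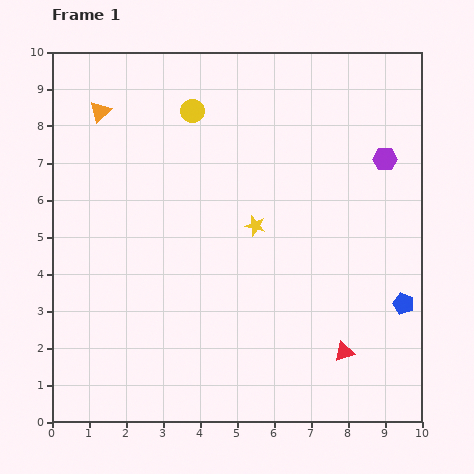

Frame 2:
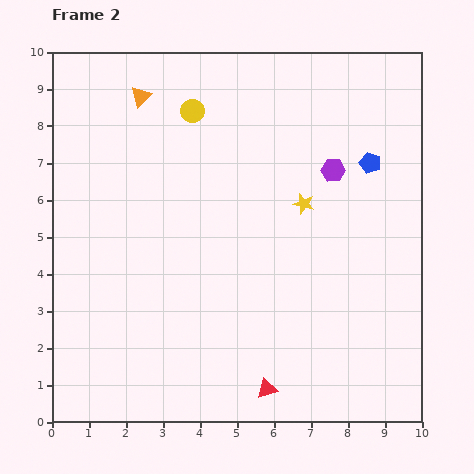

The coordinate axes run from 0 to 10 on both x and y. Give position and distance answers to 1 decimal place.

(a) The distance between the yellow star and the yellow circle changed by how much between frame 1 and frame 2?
+0.4

Distance in frame 1: 3.5. Distance in frame 2: 3.9.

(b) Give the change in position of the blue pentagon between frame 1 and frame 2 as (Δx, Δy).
(-0.9, 3.8)

The blue pentagon was at (9.5, 3.2) in frame 1 and (8.6, 7.0) in frame 2.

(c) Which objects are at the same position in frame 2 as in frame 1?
the yellow circle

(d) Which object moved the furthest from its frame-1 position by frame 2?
the blue pentagon

(moved 3.9; next 2.3)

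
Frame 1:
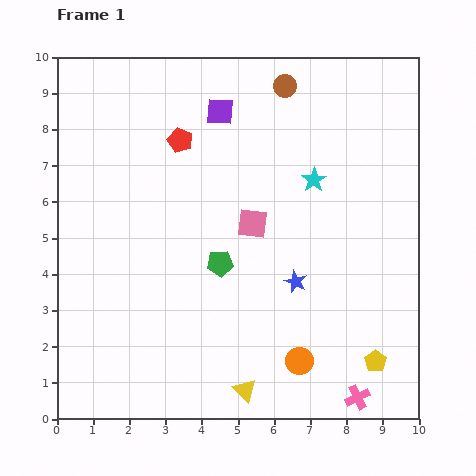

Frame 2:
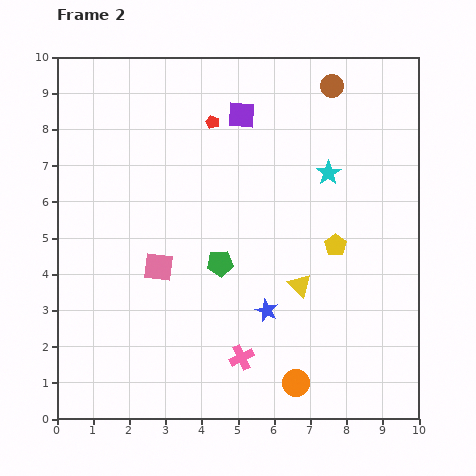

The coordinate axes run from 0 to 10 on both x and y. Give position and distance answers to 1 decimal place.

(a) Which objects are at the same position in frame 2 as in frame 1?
the green pentagon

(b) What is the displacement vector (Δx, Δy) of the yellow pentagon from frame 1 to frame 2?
(-1.1, 3.2)

The yellow pentagon was at (8.8, 1.6) in frame 1 and (7.7, 4.8) in frame 2.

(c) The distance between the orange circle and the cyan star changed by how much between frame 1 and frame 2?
+0.9

Distance in frame 1: 5.0. Distance in frame 2: 5.9.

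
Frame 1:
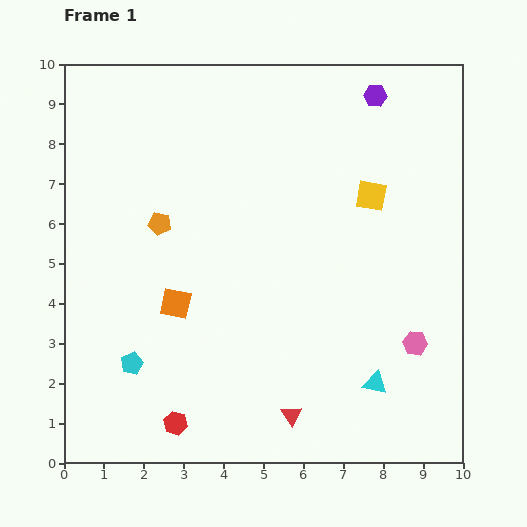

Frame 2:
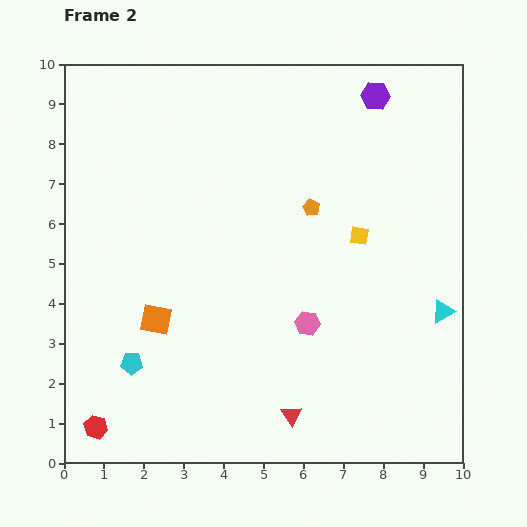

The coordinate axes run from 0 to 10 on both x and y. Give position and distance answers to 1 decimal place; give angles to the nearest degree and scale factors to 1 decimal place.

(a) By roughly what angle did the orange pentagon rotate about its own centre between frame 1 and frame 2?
17° clockwise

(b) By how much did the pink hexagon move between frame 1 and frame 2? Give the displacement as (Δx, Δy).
(-2.7, 0.5)

The pink hexagon was at (8.8, 3.0) in frame 1 and (6.1, 3.5) in frame 2.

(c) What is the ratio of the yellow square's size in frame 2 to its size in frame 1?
0.6×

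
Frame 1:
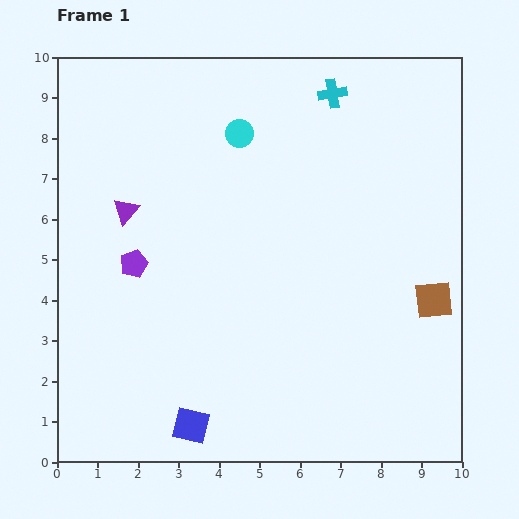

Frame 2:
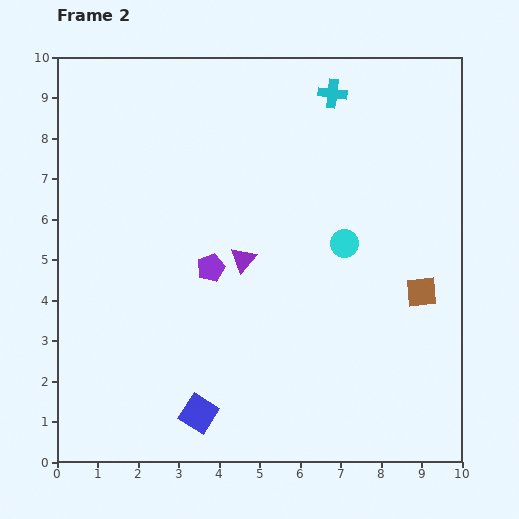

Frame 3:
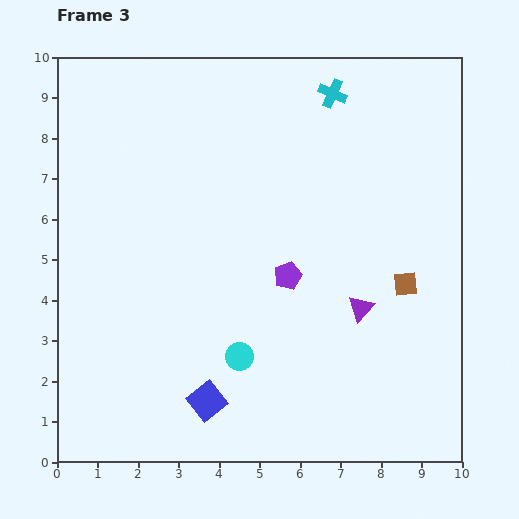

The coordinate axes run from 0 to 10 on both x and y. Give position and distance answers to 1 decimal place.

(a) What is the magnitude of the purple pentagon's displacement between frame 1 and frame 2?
1.9

The purple pentagon moved from (1.9, 4.9) to (3.8, 4.8), a distance of √(1.9² + 0.1²) ≈ 1.9.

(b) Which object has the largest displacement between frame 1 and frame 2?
the cyan circle

(moved 3.7; next 3.1)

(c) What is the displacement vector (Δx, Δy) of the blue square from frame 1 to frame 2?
(0.2, 0.3)

The blue square was at (3.3, 0.9) in frame 1 and (3.5, 1.2) in frame 2.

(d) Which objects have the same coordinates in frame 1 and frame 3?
the cyan cross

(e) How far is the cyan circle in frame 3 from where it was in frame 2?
3.8

The cyan circle moved from (7.1, 5.4) to (4.5, 2.6), a distance of √(2.6² + 2.8²) ≈ 3.8.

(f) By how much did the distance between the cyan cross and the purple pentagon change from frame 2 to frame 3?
-0.6

Distance in frame 2: 5.2. Distance in frame 3: 4.6.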